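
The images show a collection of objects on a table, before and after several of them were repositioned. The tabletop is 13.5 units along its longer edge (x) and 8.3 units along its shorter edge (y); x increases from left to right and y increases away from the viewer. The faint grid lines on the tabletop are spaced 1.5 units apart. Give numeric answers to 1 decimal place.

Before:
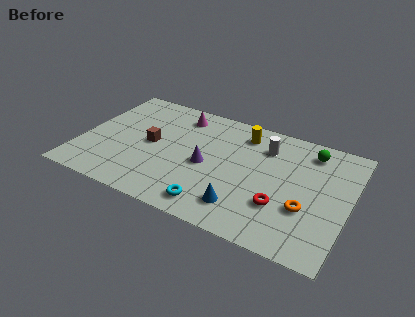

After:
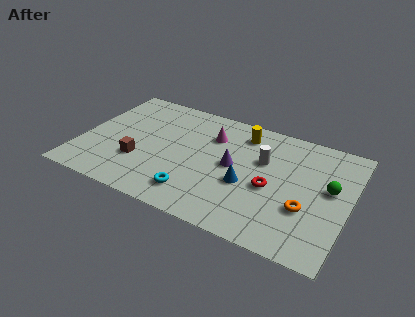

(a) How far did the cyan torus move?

1.1

The cyan torus moved from about (7.1, 1.2) to (6.1, 1.6), a distance of √(1.0² + 0.4²) ≈ 1.1.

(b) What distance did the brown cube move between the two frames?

1.6

From (3.5, 4.2) to (3.1, 2.7), the brown cube covered √(0.4² + 1.5²) ≈ 1.6 units.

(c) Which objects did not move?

the orange torus and the yellow cylinder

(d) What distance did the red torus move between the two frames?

1.2

From (10.3, 2.6) to (9.7, 3.6), the red torus covered √(0.6² + 1.0²) ≈ 1.2 units.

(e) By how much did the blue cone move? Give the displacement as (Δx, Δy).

(0.0, 1.6)

The blue cone started near (8.5, 1.7) and ended near (8.5, 3.3).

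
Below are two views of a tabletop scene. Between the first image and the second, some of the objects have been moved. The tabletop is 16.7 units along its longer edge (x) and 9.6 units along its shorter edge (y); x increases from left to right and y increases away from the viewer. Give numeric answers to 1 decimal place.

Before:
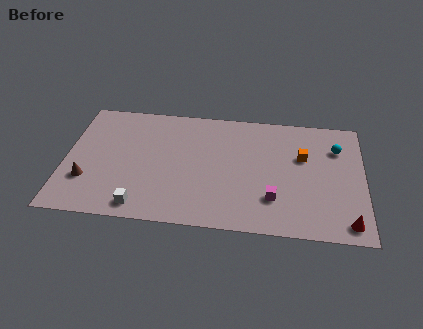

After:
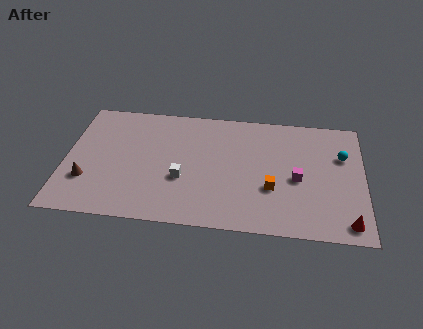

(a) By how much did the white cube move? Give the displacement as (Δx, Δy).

(2.2, 2.4)

The white cube started near (4.4, 1.2) and ended near (6.6, 3.6).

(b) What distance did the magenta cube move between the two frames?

2.1

The magenta cube was near (11.7, 2.6) before and (13.0, 4.3) after, so it travelled √(1.3² + 1.7²) ≈ 2.1 units.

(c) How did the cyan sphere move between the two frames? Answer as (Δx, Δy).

(0.3, -0.6)

The cyan sphere started near (15.2, 7.0) and ended near (15.5, 6.4).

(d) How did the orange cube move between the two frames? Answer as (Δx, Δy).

(-1.7, -2.7)

The orange cube was at about (13.3, 6.1) and moved to about (11.6, 3.4).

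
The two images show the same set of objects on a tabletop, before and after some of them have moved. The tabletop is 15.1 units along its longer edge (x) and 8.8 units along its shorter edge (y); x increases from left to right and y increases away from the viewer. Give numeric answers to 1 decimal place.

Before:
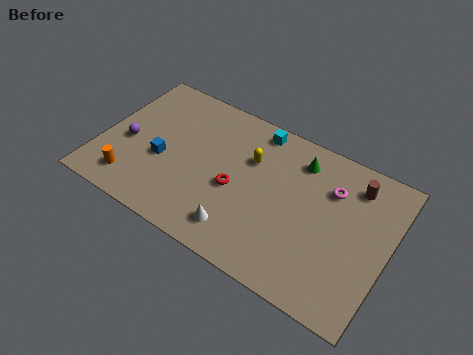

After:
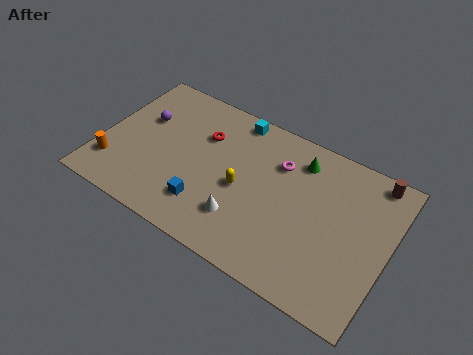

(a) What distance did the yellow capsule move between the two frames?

1.9

The yellow capsule was near (7.7, 5.9) before and (7.5, 4.0) after, so it travelled √(0.2² + 1.9²) ≈ 1.9 units.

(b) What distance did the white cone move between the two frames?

0.7

From (7.8, 1.6) to (7.8, 2.3), the white cone covered √(0.0² + 0.7²) ≈ 0.7 units.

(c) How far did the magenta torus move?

2.8

From (11.9, 6.3) to (9.1, 6.4), the magenta torus covered √(2.8² + 0.1²) ≈ 2.8 units.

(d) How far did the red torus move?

3.1

The red torus moved from about (7.2, 3.8) to (5.1, 6.1), a distance of √(2.1² + 2.3²) ≈ 3.1.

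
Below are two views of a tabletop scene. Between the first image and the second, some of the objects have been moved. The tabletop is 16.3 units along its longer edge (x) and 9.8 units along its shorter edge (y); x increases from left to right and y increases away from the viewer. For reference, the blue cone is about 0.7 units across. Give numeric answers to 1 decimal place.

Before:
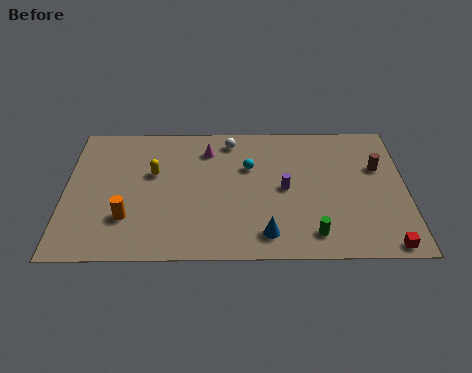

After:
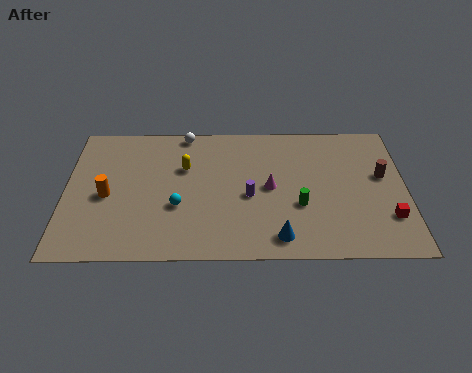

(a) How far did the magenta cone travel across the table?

4.1

The magenta cone moved from about (6.8, 7.7) to (9.8, 4.9), a distance of √(3.0² + 2.8²) ≈ 4.1.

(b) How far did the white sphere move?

2.3

From (7.9, 8.4) to (5.7, 9.0), the white sphere covered √(2.2² + 0.6²) ≈ 2.3 units.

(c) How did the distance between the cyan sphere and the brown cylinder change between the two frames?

+3.8

Before: roughly 6.2 units apart; after: 10.0. That's 3.8 units further apart.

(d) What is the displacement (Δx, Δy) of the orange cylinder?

(-1.0, 1.6)

From the two frames, the orange cylinder sits at roughly (3.0, 2.8) before and (2.0, 4.4) after.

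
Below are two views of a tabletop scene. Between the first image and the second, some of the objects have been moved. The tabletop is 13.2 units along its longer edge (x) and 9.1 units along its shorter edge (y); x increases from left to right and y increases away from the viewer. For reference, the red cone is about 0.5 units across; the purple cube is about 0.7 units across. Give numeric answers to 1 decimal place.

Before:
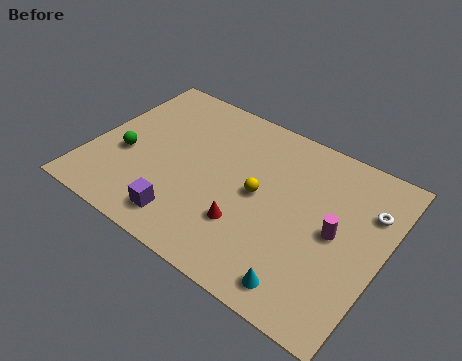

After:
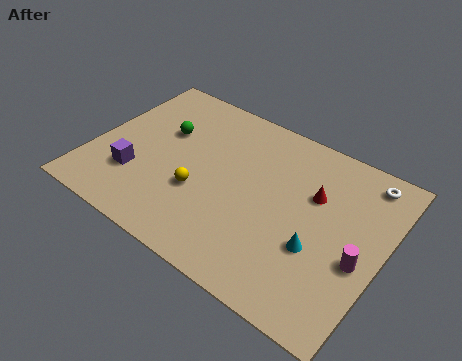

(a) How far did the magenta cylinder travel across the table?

1.4

The magenta cylinder was near (11.1, 4.5) before and (12.3, 3.7) after, so it travelled √(1.2² + 0.8²) ≈ 1.4 units.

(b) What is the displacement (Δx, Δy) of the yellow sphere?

(-2.5, -1.3)

The yellow sphere started near (7.6, 4.6) and ended near (5.1, 3.3).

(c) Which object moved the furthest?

the red cone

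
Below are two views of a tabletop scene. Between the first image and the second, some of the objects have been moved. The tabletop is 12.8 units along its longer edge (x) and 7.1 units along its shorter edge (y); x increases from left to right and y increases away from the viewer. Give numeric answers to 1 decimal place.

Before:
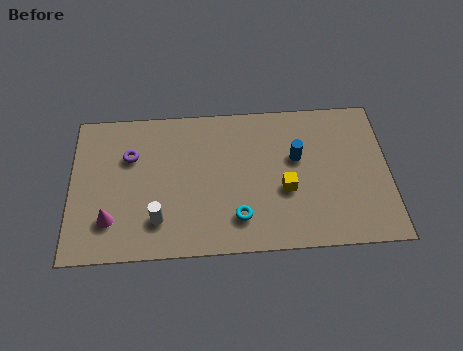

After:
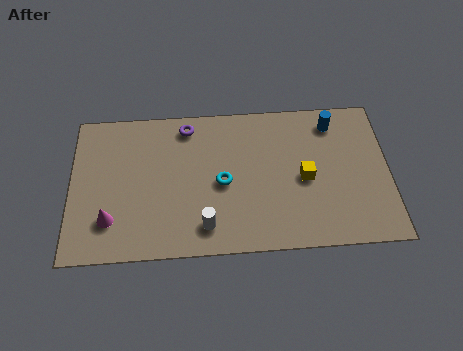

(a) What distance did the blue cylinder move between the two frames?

2.2

The blue cylinder was near (9.1, 4.3) before and (10.6, 5.9) after, so it travelled √(1.5² + 1.6²) ≈ 2.2 units.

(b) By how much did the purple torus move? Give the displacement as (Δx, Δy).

(2.3, 1.3)

The purple torus started near (2.4, 4.8) and ended near (4.7, 6.1).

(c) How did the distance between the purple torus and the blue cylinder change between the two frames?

-0.8

The distance was about 6.7 in the first image and 5.9 in the second, so they moved 0.8 units closer together.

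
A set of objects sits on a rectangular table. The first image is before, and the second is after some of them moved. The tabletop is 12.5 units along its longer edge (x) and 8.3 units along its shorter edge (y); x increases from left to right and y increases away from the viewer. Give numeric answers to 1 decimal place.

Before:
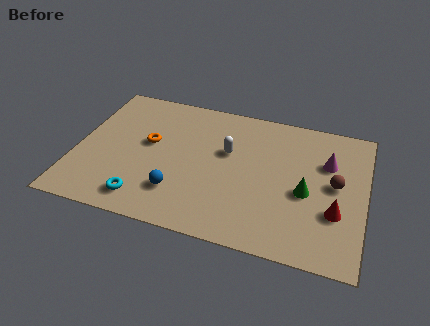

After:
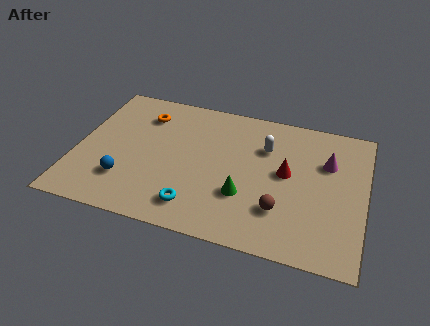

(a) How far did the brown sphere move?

3.0

The brown sphere moved from about (11.2, 4.4) to (9.0, 2.3), a distance of √(2.2² + 2.1²) ≈ 3.0.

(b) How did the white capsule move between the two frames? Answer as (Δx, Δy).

(1.6, 0.7)

The white capsule started near (6.5, 5.1) and ended near (8.1, 5.8).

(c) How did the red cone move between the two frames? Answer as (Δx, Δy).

(-2.2, 1.7)

The red cone was at about (11.3, 2.8) and moved to about (9.1, 4.5).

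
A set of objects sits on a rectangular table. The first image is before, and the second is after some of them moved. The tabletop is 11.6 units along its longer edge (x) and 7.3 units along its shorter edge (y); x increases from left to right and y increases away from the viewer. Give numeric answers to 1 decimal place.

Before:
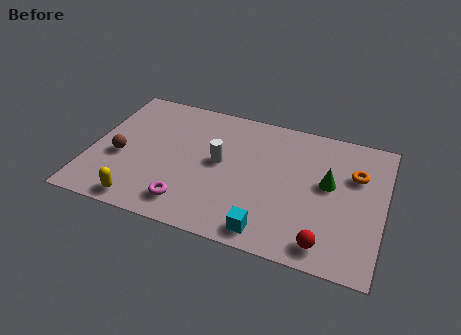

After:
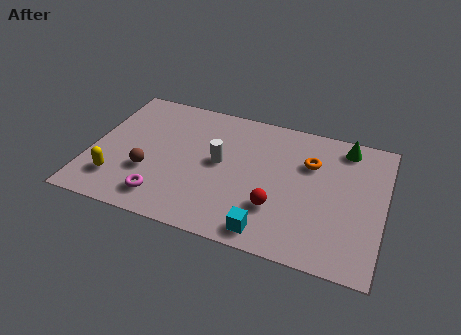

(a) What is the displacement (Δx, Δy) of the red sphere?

(-2.0, 1.2)

From the two frames, the red sphere sits at roughly (9.5, 1.0) before and (7.5, 2.2) after.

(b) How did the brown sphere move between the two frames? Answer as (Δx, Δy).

(1.2, -0.5)

From the two frames, the brown sphere sits at roughly (1.2, 3.0) before and (2.4, 2.5) after.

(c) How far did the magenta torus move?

1.0

The magenta torus moved from about (4.1, 1.3) to (3.1, 1.3), a distance of √(1.0² + 0.0²) ≈ 1.0.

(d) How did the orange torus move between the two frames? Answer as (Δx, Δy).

(-1.8, 0.1)

The orange torus started near (10.4, 4.9) and ended near (8.6, 5.0).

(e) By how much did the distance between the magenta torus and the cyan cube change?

+1.0

The distance was about 3.2 in the first image and 4.2 in the second, so they moved 1.0 units further apart.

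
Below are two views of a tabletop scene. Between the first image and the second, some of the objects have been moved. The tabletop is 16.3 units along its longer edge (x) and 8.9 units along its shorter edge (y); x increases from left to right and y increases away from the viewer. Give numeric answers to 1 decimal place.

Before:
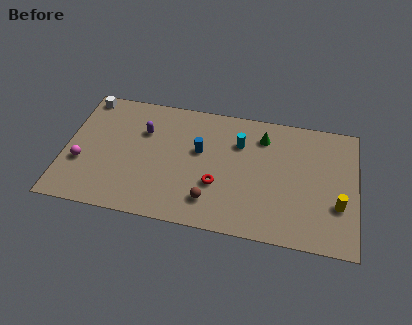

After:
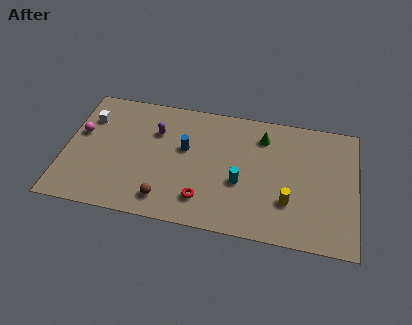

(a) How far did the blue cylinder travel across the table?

0.8

The blue cylinder moved from about (7.5, 5.3) to (6.7, 5.3), a distance of √(0.8² + 0.0²) ≈ 0.8.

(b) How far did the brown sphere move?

2.5

The brown sphere was near (8.3, 1.9) before and (5.8, 1.5) after, so it travelled √(2.5² + 0.4²) ≈ 2.5 units.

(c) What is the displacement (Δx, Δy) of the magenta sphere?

(-0.2, 2.1)

The magenta sphere was at about (1.0, 3.2) and moved to about (0.8, 5.3).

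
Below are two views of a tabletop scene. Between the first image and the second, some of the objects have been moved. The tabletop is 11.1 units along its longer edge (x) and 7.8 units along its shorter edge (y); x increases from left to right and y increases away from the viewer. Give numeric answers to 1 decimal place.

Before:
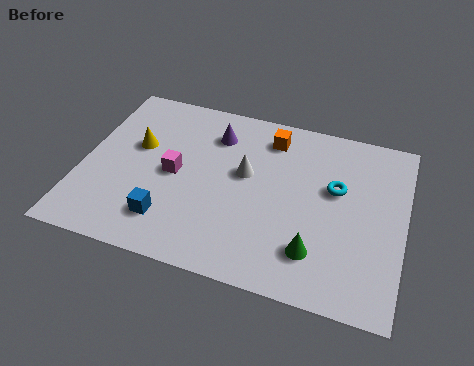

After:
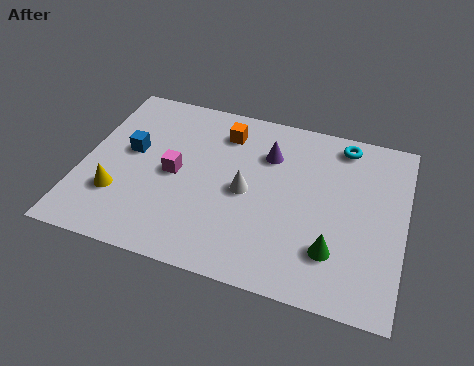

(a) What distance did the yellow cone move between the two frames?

2.4

From (1.8, 4.7) to (1.4, 2.3), the yellow cone covered √(0.4² + 2.4²) ≈ 2.4 units.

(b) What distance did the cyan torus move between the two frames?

2.1

From (8.7, 4.7) to (8.8, 6.8), the cyan torus covered √(0.1² + 2.1²) ≈ 2.1 units.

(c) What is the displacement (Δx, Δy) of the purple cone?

(1.9, -0.4)

The purple cone was at about (4.4, 6.0) and moved to about (6.3, 5.6).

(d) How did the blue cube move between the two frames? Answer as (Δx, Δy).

(-1.6, 2.7)

From the two frames, the blue cube sits at roughly (3.2, 1.7) before and (1.6, 4.4) after.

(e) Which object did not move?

the magenta cube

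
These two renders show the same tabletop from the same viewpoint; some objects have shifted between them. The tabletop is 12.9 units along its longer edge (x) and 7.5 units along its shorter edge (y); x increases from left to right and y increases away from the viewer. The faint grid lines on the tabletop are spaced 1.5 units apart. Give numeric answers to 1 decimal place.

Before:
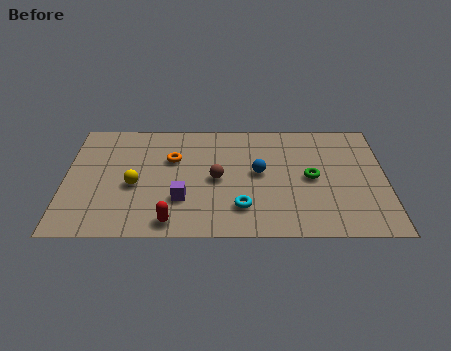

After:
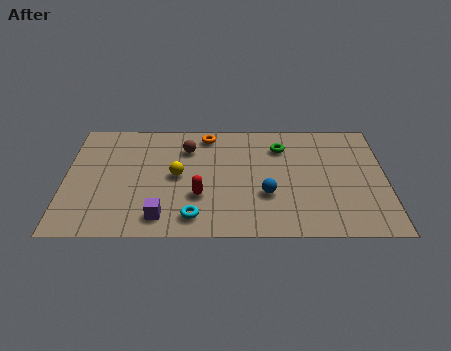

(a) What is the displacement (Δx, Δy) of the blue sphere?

(0.3, -1.4)

The blue sphere started near (7.8, 4.0) and ended near (8.1, 2.6).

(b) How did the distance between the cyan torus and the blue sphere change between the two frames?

+0.9

They were about 2.3 units apart before and 3.2 after — 0.9 units further apart.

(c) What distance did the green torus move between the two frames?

2.3

The green torus moved from about (9.9, 3.7) to (8.7, 5.7), a distance of √(1.2² + 2.0²) ≈ 2.3.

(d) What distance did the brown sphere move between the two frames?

2.3

The brown sphere was near (6.1, 3.6) before and (4.9, 5.6) after, so it travelled √(1.2² + 2.0²) ≈ 2.3 units.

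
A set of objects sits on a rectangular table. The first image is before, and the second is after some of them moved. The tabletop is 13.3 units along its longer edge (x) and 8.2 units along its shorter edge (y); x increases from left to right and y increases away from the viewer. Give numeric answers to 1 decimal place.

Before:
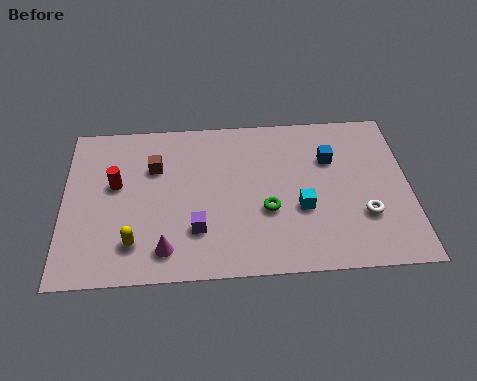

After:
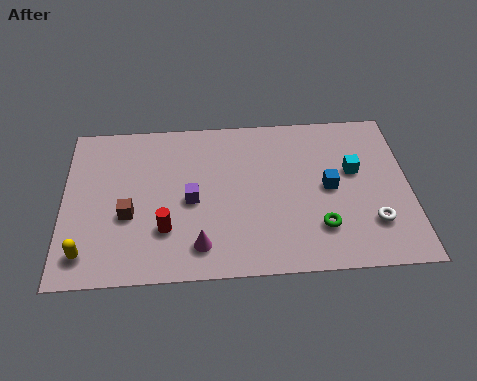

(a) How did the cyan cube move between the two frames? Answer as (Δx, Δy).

(2.1, 1.8)

From the two frames, the cyan cube sits at roughly (9.1, 3.1) before and (11.2, 4.9) after.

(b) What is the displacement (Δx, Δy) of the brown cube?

(-1.0, -2.4)

From the two frames, the brown cube sits at roughly (3.5, 5.6) before and (2.5, 3.2) after.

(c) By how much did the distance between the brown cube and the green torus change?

+2.4

They were about 5.0 units apart before and 7.4 after — 2.4 units further apart.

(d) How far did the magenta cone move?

1.3

From (3.9, 1.4) to (5.2, 1.5), the magenta cone covered √(1.3² + 0.1²) ≈ 1.3 units.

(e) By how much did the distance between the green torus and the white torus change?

-1.7

Before: roughly 3.7 units apart; after: 2.0. That's 1.7 units closer together.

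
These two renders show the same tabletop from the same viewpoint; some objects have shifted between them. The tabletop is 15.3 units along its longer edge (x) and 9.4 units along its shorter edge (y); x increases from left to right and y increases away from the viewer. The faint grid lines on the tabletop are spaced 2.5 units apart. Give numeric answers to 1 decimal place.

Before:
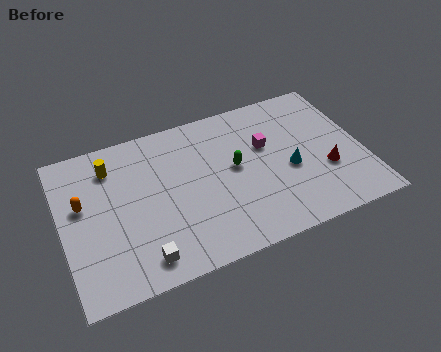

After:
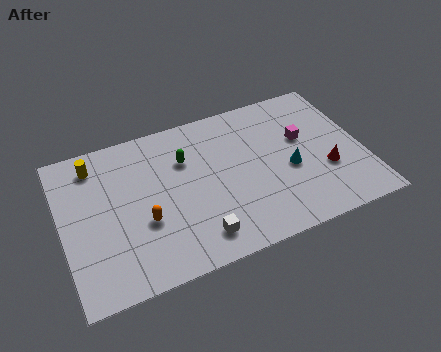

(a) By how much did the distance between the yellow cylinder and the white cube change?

+1.6

The distance was about 6.1 in the first image and 7.7 in the second, so they moved 1.6 units further apart.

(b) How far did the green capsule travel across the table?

2.8

The green capsule moved from about (8.8, 5.1) to (6.4, 6.5), a distance of √(2.4² + 1.4²) ≈ 2.8.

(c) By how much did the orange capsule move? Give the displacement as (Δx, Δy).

(2.9, -2.1)

From the two frames, the orange capsule sits at roughly (1.1, 5.6) before and (4.0, 3.5) after.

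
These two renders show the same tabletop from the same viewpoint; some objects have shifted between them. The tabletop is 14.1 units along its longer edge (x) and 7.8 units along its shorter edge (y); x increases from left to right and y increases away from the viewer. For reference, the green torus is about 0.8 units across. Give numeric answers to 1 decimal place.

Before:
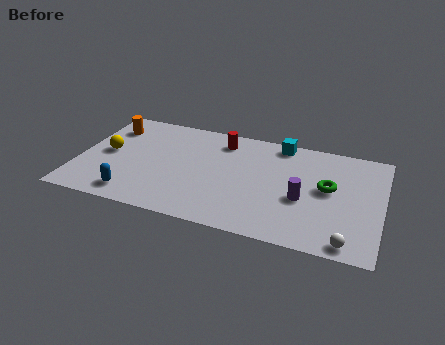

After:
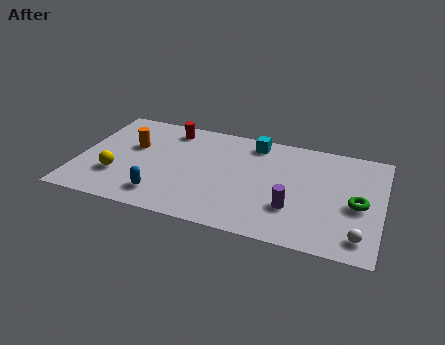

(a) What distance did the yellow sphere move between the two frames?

1.7

From (1.3, 4.0) to (1.9, 2.4), the yellow sphere covered √(0.6² + 1.6²) ≈ 1.7 units.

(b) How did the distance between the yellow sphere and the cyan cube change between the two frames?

-1.0

Before: roughly 8.5 units apart; after: 7.5. That's 1.0 units closer together.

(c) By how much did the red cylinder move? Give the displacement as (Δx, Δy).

(-2.5, 0.2)

The red cylinder was at about (6.5, 6.4) and moved to about (4.0, 6.6).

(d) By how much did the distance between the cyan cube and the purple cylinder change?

+0.8

The distance was about 4.0 in the first image and 4.8 in the second, so they moved 0.8 units further apart.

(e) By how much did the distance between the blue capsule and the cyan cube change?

-2.1

The distance was about 8.6 in the first image and 6.5 in the second, so they moved 2.1 units closer together.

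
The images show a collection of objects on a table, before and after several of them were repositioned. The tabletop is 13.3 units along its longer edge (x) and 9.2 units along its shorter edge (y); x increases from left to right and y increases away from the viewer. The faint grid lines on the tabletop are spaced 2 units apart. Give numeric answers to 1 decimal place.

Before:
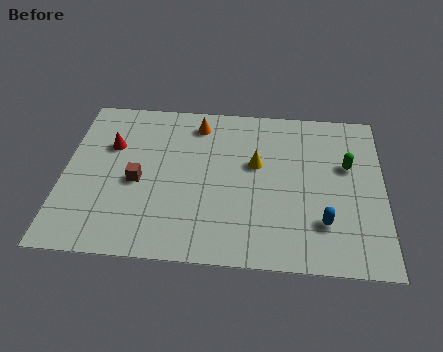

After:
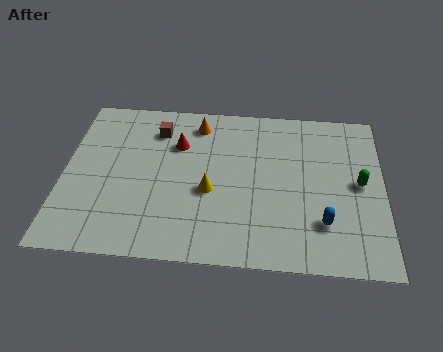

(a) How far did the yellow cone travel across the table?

2.5

The yellow cone was near (8.0, 5.5) before and (6.1, 3.8) after, so it travelled √(1.9² + 1.7²) ≈ 2.5 units.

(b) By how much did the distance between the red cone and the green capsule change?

-2.1

They were about 9.9 units apart before and 7.8 after — 2.1 units closer together.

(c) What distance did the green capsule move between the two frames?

1.1

The green capsule moved from about (11.8, 5.7) to (12.3, 4.7), a distance of √(0.5² + 1.0²) ≈ 1.1.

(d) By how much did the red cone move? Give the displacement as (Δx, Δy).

(2.8, 0.3)

The red cone was at about (1.9, 6.1) and moved to about (4.7, 6.4).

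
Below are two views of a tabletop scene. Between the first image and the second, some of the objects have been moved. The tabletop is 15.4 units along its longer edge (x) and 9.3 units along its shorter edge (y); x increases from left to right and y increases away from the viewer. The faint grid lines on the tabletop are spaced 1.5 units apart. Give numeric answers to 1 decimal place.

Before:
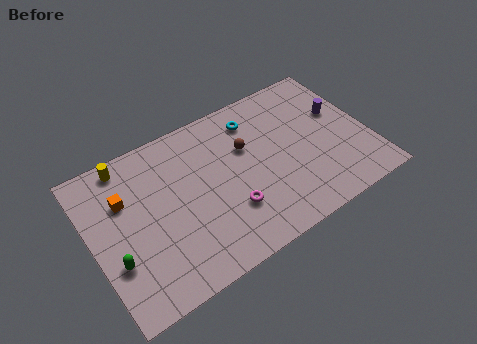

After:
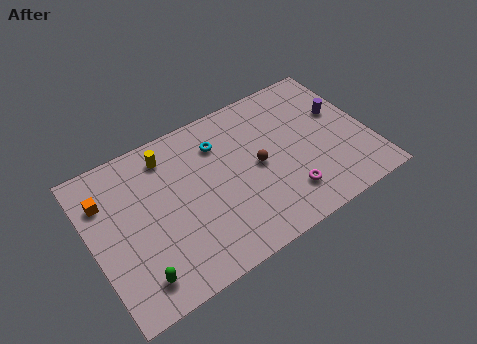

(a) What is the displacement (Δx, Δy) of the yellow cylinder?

(2.2, -0.6)

The yellow cylinder started near (2.4, 8.3) and ended near (4.6, 7.7).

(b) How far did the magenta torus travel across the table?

3.2

From (7.3, 2.8) to (10.4, 2.1), the magenta torus covered √(3.1² + 0.7²) ≈ 3.2 units.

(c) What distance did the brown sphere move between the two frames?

1.5

From (8.8, 6.0) to (9.2, 4.6), the brown sphere covered √(0.4² + 1.4²) ≈ 1.5 units.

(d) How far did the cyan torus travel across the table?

2.2

The cyan torus was near (9.5, 7.5) before and (7.4, 7.0) after, so it travelled √(2.1² + 0.5²) ≈ 2.2 units.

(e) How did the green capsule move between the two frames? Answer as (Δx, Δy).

(1.0, -1.5)

The green capsule was at about (1.0, 3.1) and moved to about (2.0, 1.6).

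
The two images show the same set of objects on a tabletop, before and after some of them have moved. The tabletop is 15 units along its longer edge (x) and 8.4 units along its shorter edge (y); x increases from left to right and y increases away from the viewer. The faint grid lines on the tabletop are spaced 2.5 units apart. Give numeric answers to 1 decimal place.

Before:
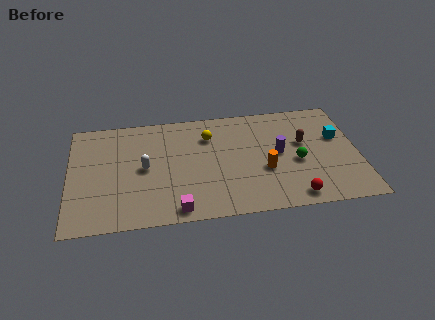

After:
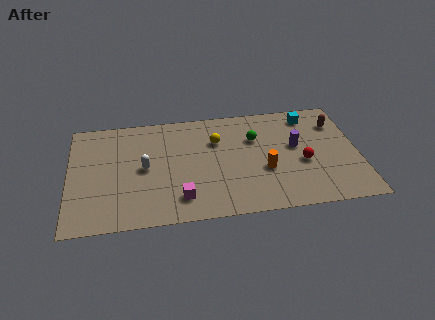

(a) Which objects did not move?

the orange cylinder and the white capsule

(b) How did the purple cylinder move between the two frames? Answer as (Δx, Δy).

(0.9, 0.4)

The purple cylinder started near (10.9, 4.4) and ended near (11.8, 4.8).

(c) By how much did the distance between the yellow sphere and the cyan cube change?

-1.7

Before: roughly 6.8 units apart; after: 5.1. That's 1.7 units closer together.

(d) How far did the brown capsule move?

2.2

The brown capsule moved from about (12.2, 5.0) to (14.0, 6.3), a distance of √(1.8² + 1.3²) ≈ 2.2.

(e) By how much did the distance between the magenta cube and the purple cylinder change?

+0.4

The distance was about 6.4 in the first image and 6.8 in the second, so they moved 0.4 units further apart.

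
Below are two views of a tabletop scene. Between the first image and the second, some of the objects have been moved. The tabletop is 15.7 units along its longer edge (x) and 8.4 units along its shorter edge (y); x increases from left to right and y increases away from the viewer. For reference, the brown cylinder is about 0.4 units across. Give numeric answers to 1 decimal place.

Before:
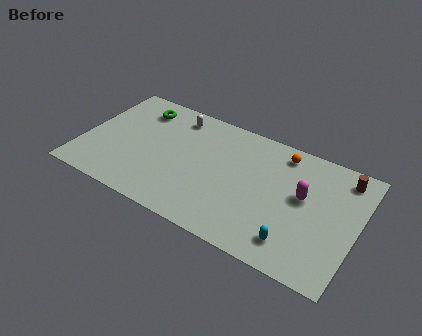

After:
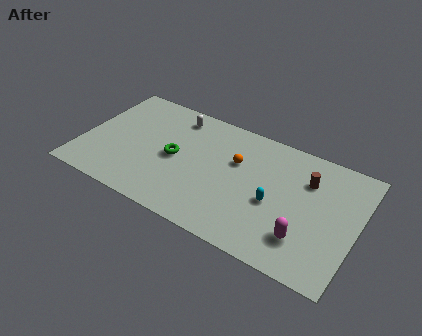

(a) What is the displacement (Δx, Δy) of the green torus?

(2.5, -2.7)

The green torus started near (2.8, 6.8) and ended near (5.3, 4.1).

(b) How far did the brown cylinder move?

2.2

The brown cylinder moved from about (14.6, 7.1) to (12.7, 6.0), a distance of √(1.9² + 1.1²) ≈ 2.2.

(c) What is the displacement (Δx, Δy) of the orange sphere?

(-2.4, -1.8)

The orange sphere started near (11.1, 7.2) and ended near (8.7, 5.4).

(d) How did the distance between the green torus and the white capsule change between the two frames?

+0.9

They were about 2.1 units apart before and 3.0 after — 0.9 units further apart.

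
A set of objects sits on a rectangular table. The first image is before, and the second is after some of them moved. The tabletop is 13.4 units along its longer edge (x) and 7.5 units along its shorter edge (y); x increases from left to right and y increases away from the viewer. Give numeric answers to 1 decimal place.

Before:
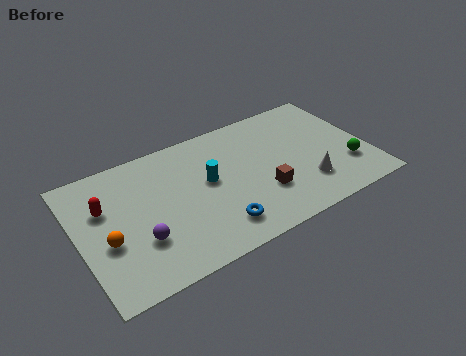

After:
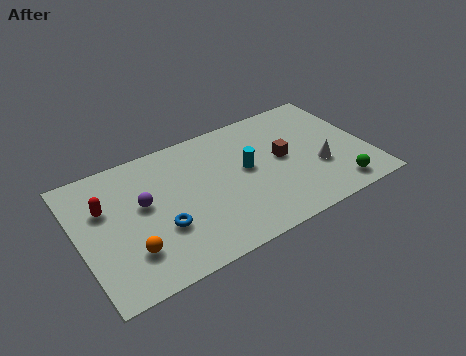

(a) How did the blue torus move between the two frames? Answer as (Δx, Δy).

(-2.4, 1.1)

The blue torus started near (6.0, 1.5) and ended near (3.6, 2.6).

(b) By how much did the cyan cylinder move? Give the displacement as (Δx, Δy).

(1.8, -0.1)

The cyan cylinder was at about (6.0, 4.2) and moved to about (7.8, 4.1).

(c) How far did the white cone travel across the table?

1.0

The white cone was near (10.3, 2.0) before and (11.0, 2.7) after, so it travelled √(0.7² + 0.7²) ≈ 1.0 units.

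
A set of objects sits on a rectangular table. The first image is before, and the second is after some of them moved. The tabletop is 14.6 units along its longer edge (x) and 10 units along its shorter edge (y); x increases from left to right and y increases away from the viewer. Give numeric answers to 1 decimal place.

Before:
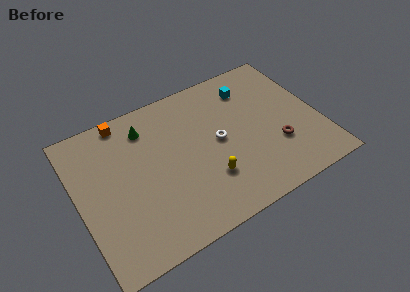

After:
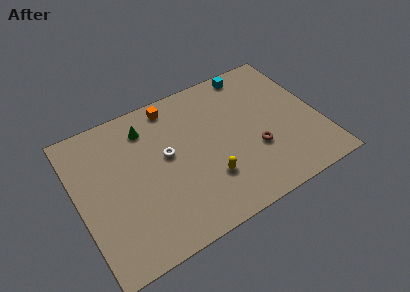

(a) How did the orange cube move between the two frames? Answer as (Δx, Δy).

(2.9, -0.3)

From the two frames, the orange cube sits at roughly (3.3, 9.1) before and (6.2, 8.8) after.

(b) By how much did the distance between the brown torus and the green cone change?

-1.2

The distance was about 8.7 in the first image and 7.5 in the second, so they moved 1.2 units closer together.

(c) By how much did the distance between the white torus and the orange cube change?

-3.3

The distance was about 6.6 in the first image and 3.3 in the second, so they moved 3.3 units closer together.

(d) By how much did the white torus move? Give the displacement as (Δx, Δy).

(-3.1, 0.5)

From the two frames, the white torus sits at roughly (8.5, 5.1) before and (5.4, 5.6) after.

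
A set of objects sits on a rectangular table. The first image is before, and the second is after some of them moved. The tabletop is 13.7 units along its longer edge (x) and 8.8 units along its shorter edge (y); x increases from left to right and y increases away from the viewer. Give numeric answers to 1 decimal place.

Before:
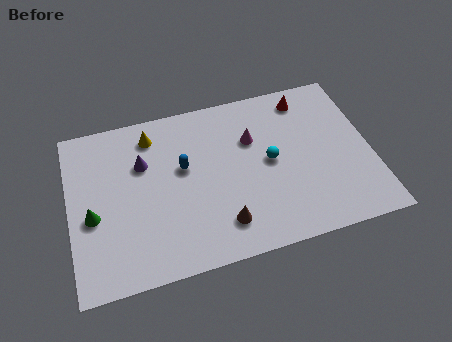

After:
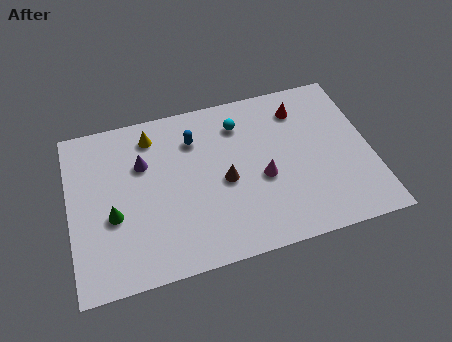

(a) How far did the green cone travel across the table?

0.9

From (1.0, 3.7) to (1.9, 3.5), the green cone covered √(0.9² + 0.2²) ≈ 0.9 units.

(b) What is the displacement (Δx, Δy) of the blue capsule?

(0.6, 1.4)

The blue capsule was at about (5.2, 5.2) and moved to about (5.8, 6.6).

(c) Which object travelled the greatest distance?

the cyan sphere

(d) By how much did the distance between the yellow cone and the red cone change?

-0.3

Before: roughly 7.1 units apart; after: 6.8. That's 0.3 units closer together.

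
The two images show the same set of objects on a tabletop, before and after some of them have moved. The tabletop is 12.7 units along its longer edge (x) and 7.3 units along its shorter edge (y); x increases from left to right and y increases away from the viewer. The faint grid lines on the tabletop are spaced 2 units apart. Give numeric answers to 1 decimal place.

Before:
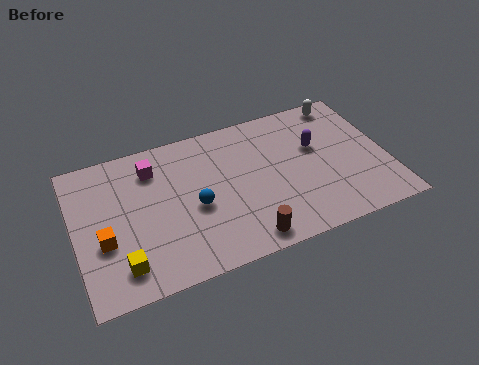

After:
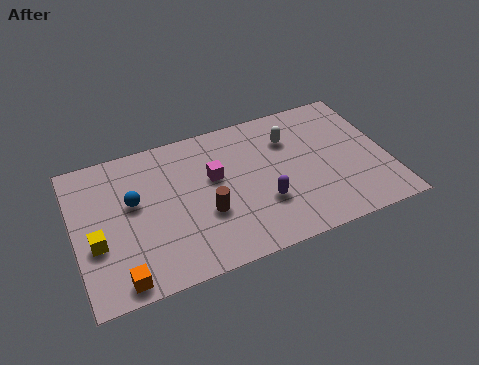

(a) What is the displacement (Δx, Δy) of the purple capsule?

(-2.4, -2.1)

The purple capsule was at about (9.9, 4.5) and moved to about (7.5, 2.4).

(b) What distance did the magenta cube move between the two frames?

2.7

The magenta cube moved from about (3.3, 5.7) to (5.7, 4.4), a distance of √(2.4² + 1.3²) ≈ 2.7.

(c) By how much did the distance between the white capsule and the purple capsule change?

+0.8

They were about 2.4 units apart before and 3.2 after — 0.8 units further apart.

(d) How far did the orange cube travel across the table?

2.1

The orange cube moved from about (1.1, 2.8) to (1.6, 0.8), a distance of √(0.5² + 2.0²) ≈ 2.1.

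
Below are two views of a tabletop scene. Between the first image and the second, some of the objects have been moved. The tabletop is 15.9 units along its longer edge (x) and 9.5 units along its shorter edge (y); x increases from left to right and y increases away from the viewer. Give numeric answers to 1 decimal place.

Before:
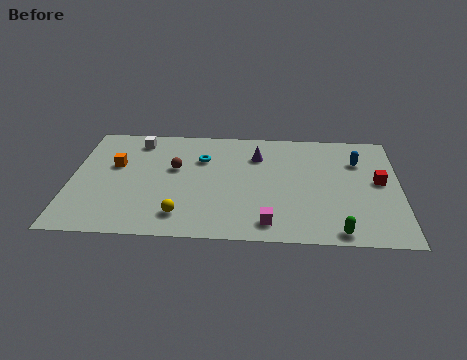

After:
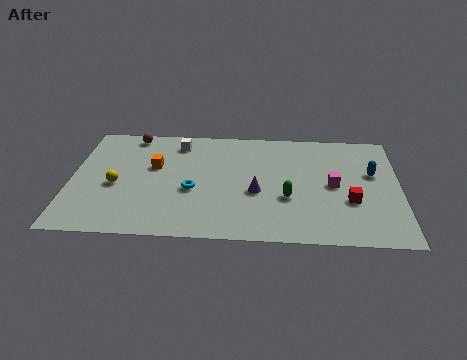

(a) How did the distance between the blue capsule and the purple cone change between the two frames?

+1.0

Before: roughly 4.9 units apart; after: 5.9. That's 1.0 units further apart.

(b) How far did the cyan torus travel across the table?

2.7

The cyan torus was near (6.3, 6.6) before and (5.9, 3.9) after, so it travelled √(0.4² + 2.7²) ≈ 2.7 units.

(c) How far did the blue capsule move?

1.2

The blue capsule moved from about (13.9, 6.8) to (14.6, 5.8), a distance of √(0.7² + 1.0²) ≈ 1.2.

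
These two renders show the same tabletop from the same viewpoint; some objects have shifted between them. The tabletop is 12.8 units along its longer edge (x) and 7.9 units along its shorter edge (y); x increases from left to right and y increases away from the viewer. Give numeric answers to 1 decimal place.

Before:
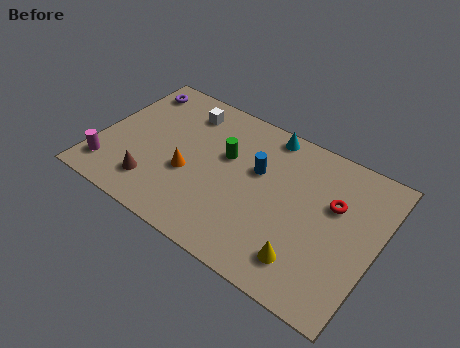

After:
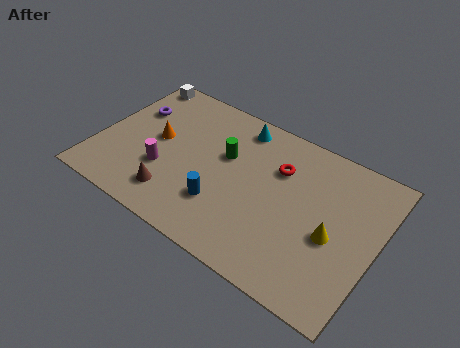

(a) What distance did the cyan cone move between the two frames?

1.3

The cyan cone moved from about (7.3, 7.1) to (6.0, 6.8), a distance of √(1.3² + 0.3²) ≈ 1.3.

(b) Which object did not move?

the green cylinder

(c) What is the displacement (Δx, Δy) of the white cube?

(-2.6, 0.7)

The white cube was at about (3.5, 6.4) and moved to about (0.9, 7.1).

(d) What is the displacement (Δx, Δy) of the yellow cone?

(0.9, 1.8)

From the two frames, the yellow cone sits at roughly (10.0, 1.6) before and (10.9, 3.4) after.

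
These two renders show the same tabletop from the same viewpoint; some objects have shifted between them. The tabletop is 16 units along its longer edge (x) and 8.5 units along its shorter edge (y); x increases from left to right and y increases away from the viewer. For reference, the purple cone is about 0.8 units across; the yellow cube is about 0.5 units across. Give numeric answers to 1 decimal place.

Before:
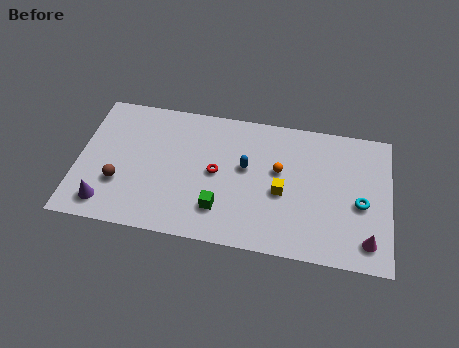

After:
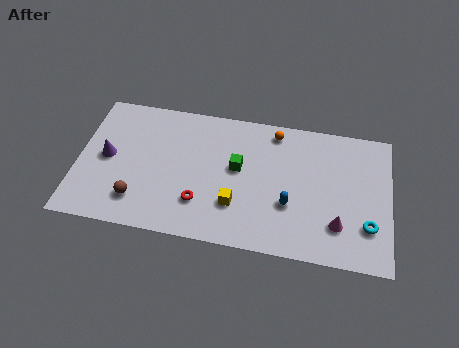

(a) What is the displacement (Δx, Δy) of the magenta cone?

(-1.5, 0.7)

The magenta cone was at about (14.9, 1.5) and moved to about (13.4, 2.2).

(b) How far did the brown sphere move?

1.3

From (2.2, 2.8) to (3.2, 1.9), the brown sphere covered √(1.0² + 0.9²) ≈ 1.3 units.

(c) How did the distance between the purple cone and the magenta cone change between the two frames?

-1.2

The distance was about 13.3 in the first image and 12.1 in the second, so they moved 1.2 units closer together.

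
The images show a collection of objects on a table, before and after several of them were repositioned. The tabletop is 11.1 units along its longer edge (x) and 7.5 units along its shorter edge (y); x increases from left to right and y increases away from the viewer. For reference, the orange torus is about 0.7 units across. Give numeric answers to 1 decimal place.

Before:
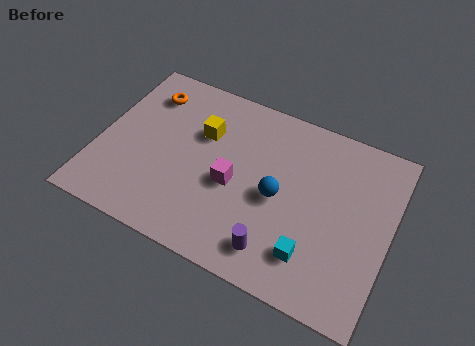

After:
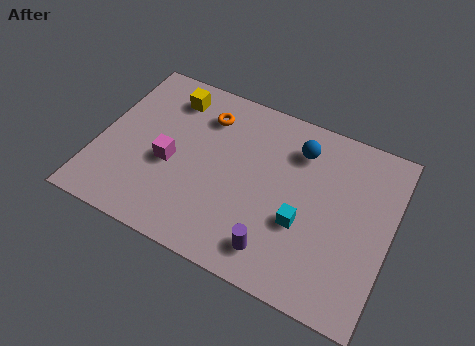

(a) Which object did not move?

the purple cylinder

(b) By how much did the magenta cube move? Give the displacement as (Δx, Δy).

(-2.4, -0.1)

The magenta cube started near (5.2, 3.3) and ended near (2.8, 3.2).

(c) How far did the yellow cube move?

1.8

The yellow cube moved from about (3.8, 5.0) to (2.4, 6.1), a distance of √(1.4² + 1.1²) ≈ 1.8.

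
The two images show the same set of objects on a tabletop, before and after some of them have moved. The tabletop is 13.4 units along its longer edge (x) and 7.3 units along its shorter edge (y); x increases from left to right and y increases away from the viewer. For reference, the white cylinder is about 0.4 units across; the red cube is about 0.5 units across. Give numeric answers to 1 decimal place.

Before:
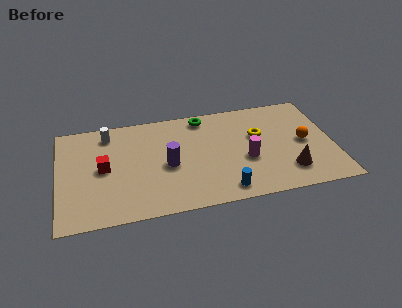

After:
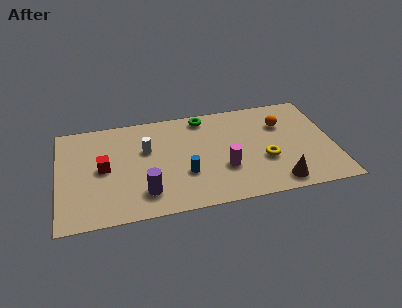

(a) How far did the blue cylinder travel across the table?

2.3

The blue cylinder was near (7.9, 1.0) before and (6.1, 2.5) after, so it travelled √(1.8² + 1.5²) ≈ 2.3 units.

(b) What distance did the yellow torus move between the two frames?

1.8

The yellow torus moved from about (9.8, 4.5) to (10.0, 2.7), a distance of √(0.2² + 1.8²) ≈ 1.8.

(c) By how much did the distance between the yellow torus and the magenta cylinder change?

+0.3

Before: roughly 1.7 units apart; after: 2.0. That's 0.3 units further apart.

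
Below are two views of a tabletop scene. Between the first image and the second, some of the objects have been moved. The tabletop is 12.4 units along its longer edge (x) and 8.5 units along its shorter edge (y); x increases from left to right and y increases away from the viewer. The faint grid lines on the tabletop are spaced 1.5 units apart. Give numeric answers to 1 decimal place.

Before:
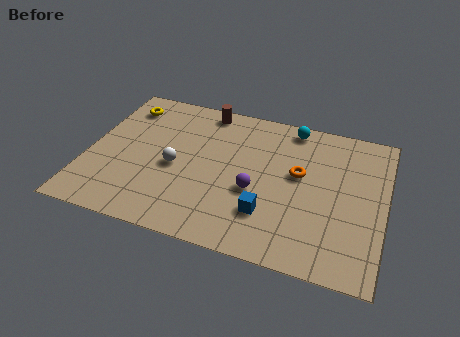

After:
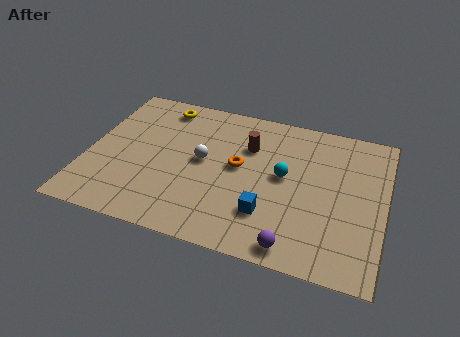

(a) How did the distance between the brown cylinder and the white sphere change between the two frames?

-1.6

The distance was about 3.9 in the first image and 2.3 in the second, so they moved 1.6 units closer together.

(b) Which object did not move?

the blue cube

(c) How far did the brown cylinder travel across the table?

2.6

The brown cylinder moved from about (4.6, 7.6) to (6.6, 5.9), a distance of √(2.0² + 1.7²) ≈ 2.6.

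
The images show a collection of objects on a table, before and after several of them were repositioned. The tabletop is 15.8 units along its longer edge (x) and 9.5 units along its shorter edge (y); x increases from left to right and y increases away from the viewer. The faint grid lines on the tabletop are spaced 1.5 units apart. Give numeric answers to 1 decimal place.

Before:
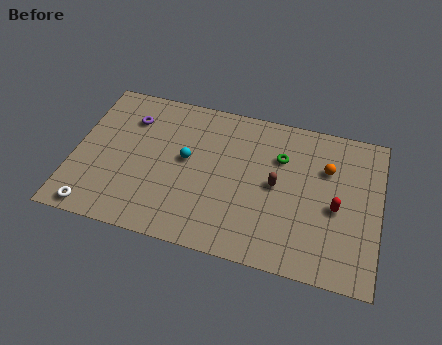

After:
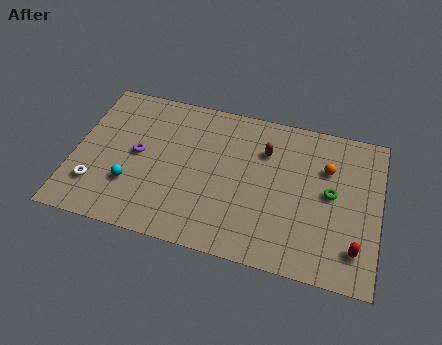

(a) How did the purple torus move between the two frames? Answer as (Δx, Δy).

(0.6, -2.2)

The purple torus was at about (2.7, 7.1) and moved to about (3.3, 4.9).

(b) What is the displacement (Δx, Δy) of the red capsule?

(1.1, -2.2)

The red capsule started near (13.6, 4.2) and ended near (14.7, 2.0).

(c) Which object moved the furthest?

the cyan sphere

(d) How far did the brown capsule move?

2.1

The brown capsule was near (10.5, 4.8) before and (9.8, 6.8) after, so it travelled √(0.7² + 2.0²) ≈ 2.1 units.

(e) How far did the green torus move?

3.1

From (10.6, 6.6) to (13.3, 5.0), the green torus covered √(2.7² + 1.6²) ≈ 3.1 units.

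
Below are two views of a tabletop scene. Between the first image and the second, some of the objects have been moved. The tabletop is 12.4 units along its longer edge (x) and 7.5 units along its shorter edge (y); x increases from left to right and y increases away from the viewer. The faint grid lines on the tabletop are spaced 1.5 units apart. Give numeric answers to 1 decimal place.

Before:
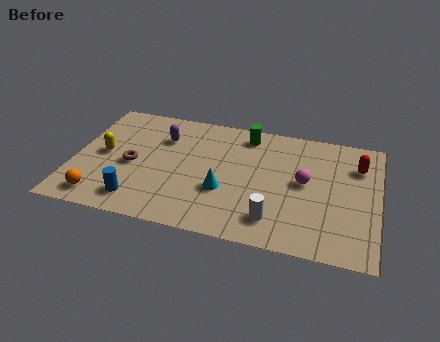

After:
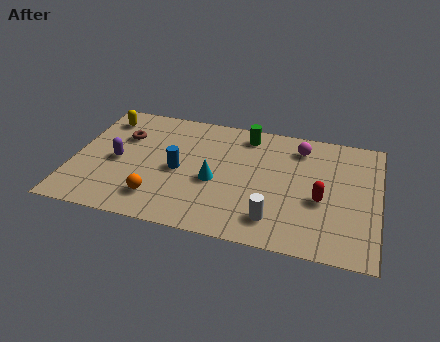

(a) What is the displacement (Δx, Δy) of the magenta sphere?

(-0.3, 2.1)

From the two frames, the magenta sphere sits at roughly (9.4, 4.0) before and (9.1, 6.1) after.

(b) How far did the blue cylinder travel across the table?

2.7

The blue cylinder was near (2.8, 1.3) before and (4.3, 3.5) after, so it travelled √(1.5² + 2.2²) ≈ 2.7 units.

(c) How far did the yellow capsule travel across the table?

2.3

From (1.2, 3.8) to (1.0, 6.1), the yellow capsule covered √(0.2² + 2.3²) ≈ 2.3 units.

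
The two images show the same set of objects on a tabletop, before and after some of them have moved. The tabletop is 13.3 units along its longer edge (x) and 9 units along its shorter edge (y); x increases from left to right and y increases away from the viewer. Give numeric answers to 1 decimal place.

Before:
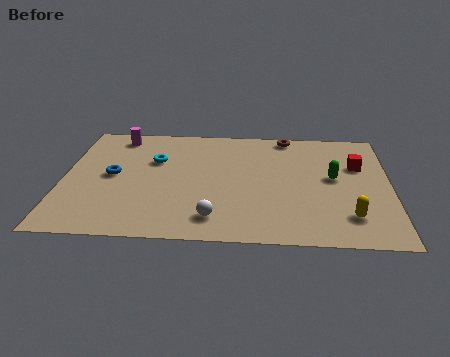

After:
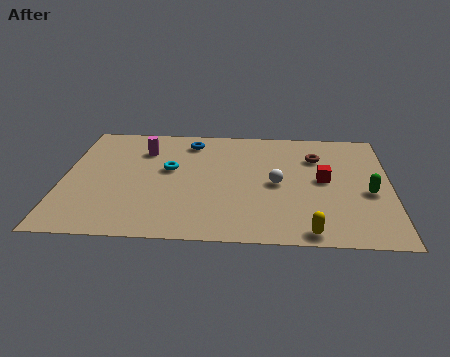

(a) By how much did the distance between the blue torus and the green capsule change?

-0.8

Before: roughly 9.0 units apart; after: 8.2. That's 0.8 units closer together.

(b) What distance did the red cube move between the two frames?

1.8

The red cube was near (12.0, 5.9) before and (10.6, 4.7) after, so it travelled √(1.4² + 1.2²) ≈ 1.8 units.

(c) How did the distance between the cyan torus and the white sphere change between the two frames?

-0.5

The distance was about 5.0 in the first image and 4.5 in the second, so they moved 0.5 units closer together.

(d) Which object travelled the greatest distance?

the blue torus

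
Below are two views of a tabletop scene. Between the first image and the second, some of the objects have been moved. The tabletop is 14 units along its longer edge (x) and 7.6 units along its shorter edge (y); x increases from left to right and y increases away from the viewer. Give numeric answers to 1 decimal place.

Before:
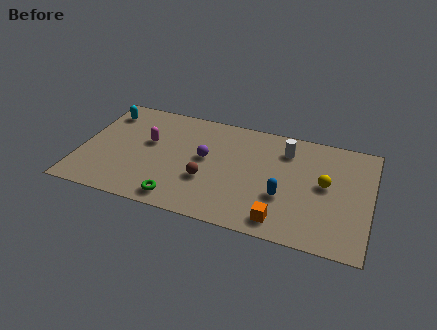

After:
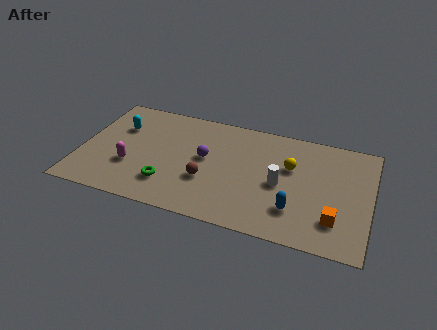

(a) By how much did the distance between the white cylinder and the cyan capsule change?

-0.7

They were about 8.9 units apart before and 8.2 after — 0.7 units closer together.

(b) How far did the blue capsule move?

0.9

The blue capsule moved from about (9.9, 2.7) to (10.5, 2.0), a distance of √(0.6² + 0.7²) ≈ 0.9.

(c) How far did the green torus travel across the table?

1.1

The green torus was near (5.0, 1.0) before and (4.4, 1.9) after, so it travelled √(0.6² + 0.9²) ≈ 1.1 units.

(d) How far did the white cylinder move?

2.4

The white cylinder was near (9.8, 5.9) before and (9.7, 3.5) after, so it travelled √(0.1² + 2.4²) ≈ 2.4 units.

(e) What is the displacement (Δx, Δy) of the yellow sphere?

(-1.7, 0.7)

From the two frames, the yellow sphere sits at roughly (11.8, 4.1) before and (10.1, 4.8) after.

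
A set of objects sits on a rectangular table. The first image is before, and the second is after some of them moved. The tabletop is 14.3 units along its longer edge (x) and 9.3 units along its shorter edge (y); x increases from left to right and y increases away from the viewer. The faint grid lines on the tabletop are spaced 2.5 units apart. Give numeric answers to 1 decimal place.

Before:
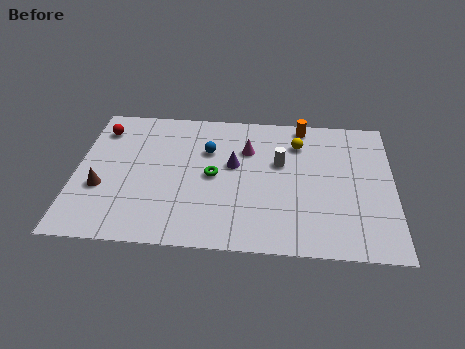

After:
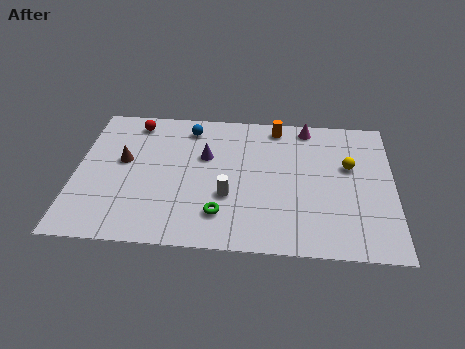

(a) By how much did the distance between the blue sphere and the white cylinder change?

+1.5

The distance was about 3.4 in the first image and 4.9 in the second, so they moved 1.5 units further apart.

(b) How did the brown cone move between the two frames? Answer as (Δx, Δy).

(0.9, 1.9)

From the two frames, the brown cone sits at roughly (1.2, 3.4) before and (2.1, 5.3) after.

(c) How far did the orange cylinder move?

1.2

The orange cylinder moved from about (10.2, 8.4) to (9.0, 8.2), a distance of √(1.2² + 0.2²) ≈ 1.2.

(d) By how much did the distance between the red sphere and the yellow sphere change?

+1.1

The distance was about 9.0 in the first image and 10.1 in the second, so they moved 1.1 units further apart.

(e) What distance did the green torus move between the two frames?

2.5

From (6.2, 4.6) to (6.6, 2.1), the green torus covered √(0.4² + 2.5²) ≈ 2.5 units.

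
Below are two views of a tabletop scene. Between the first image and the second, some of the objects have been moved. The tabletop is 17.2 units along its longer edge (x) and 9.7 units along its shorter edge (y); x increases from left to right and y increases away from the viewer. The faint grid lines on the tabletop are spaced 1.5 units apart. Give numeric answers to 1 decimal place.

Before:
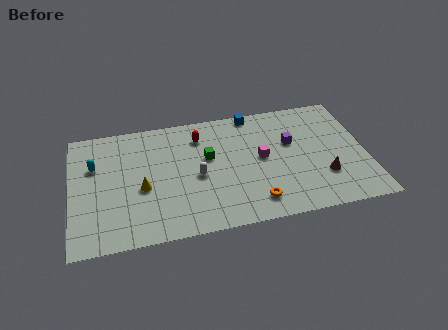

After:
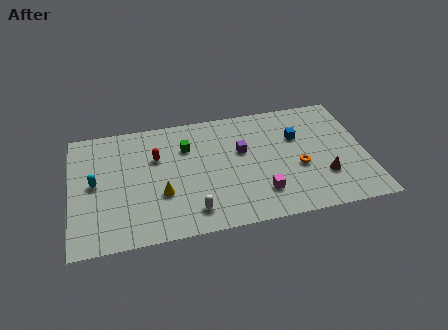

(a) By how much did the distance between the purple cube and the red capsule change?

-0.5

The distance was about 5.5 in the first image and 5.0 in the second, so they moved 0.5 units closer together.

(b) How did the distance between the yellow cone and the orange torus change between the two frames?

+1.2

They were about 6.8 units apart before and 8.0 after — 1.2 units further apart.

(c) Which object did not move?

the brown cone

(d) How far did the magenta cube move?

2.8

From (11.1, 5.1) to (10.9, 2.3), the magenta cube covered √(0.2² + 2.8²) ≈ 2.8 units.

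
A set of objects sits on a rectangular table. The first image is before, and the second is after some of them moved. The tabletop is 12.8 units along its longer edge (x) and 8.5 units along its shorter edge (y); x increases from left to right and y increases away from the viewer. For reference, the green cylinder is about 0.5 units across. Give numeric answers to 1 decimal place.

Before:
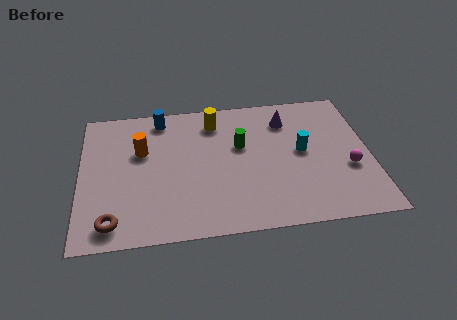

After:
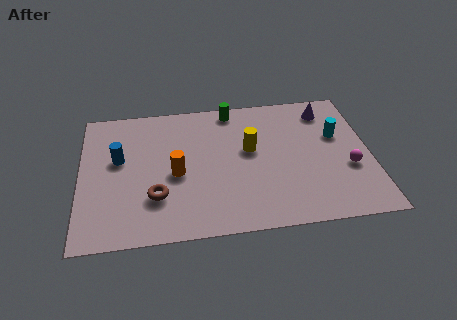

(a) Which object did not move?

the magenta sphere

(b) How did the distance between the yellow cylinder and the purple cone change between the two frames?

+0.9

The distance was about 3.2 in the first image and 4.1 in the second, so they moved 0.9 units further apart.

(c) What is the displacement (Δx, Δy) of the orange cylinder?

(1.5, -1.6)

The orange cylinder was at about (2.7, 5.4) and moved to about (4.2, 3.8).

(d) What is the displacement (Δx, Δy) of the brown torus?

(1.9, 1.3)

The brown torus started near (1.4, 1.2) and ended near (3.3, 2.5).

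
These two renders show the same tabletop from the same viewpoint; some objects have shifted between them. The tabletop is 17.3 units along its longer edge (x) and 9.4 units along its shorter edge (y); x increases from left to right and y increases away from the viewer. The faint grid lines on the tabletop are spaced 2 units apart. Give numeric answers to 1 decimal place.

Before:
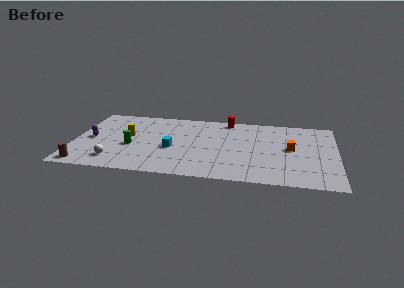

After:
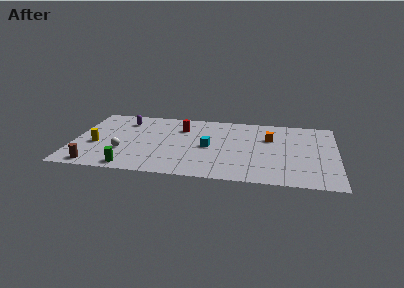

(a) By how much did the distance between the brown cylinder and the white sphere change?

+0.6

Before: roughly 2.1 units apart; after: 2.7. That's 0.6 units further apart.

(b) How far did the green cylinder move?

2.9

The green cylinder was near (3.8, 3.9) before and (3.9, 1.0) after, so it travelled √(0.1² + 2.9²) ≈ 2.9 units.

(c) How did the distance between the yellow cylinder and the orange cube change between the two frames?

+0.9

They were about 10.8 units apart before and 11.7 after — 0.9 units further apart.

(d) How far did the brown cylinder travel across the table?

0.7

The brown cylinder was near (0.9, 1.0) before and (1.6, 1.0) after, so it travelled √(0.7² + 0.0²) ≈ 0.7 units.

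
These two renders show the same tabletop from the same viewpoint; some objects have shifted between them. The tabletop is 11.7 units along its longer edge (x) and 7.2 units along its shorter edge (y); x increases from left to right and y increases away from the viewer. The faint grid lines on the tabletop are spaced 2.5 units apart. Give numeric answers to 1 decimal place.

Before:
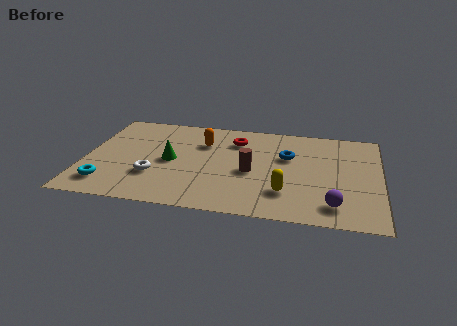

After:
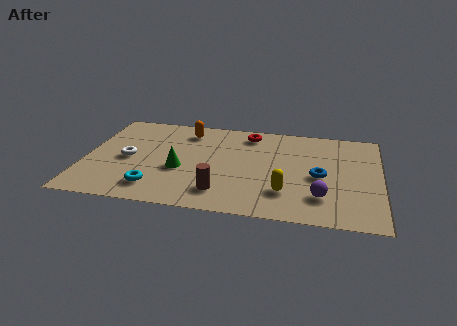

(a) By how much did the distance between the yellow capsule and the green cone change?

-0.6

Before: roughly 4.9 units apart; after: 4.3. That's 0.6 units closer together.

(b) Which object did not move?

the yellow capsule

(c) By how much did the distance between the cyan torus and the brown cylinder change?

-3.3

Before: roughly 5.9 units apart; after: 2.6. That's 3.3 units closer together.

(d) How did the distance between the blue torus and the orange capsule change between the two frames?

+2.6

The distance was about 3.4 in the first image and 6.0 in the second, so they moved 2.6 units further apart.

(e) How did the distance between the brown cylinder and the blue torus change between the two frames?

+2.2

Before: roughly 2.0 units apart; after: 4.2. That's 2.2 units further apart.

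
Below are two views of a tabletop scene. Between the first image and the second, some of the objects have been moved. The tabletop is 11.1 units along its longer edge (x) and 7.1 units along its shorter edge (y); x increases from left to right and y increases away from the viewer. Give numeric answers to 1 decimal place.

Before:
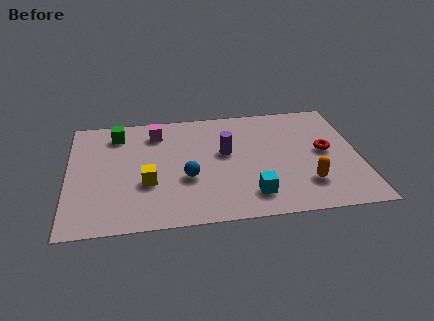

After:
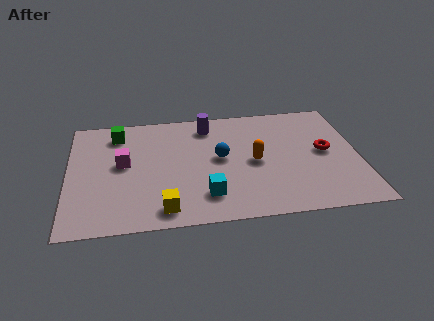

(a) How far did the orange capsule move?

2.5

The orange capsule was near (9.0, 1.8) before and (7.1, 3.4) after, so it travelled √(1.9² + 1.6²) ≈ 2.5 units.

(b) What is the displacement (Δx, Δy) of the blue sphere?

(1.3, 1.1)

The blue sphere started near (4.5, 2.7) and ended near (5.8, 3.8).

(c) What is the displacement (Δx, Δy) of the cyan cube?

(-1.7, 0.2)

The cyan cube was at about (6.9, 1.4) and moved to about (5.2, 1.6).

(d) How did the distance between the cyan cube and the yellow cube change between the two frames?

-2.4

The distance was about 4.1 in the first image and 1.7 in the second, so they moved 2.4 units closer together.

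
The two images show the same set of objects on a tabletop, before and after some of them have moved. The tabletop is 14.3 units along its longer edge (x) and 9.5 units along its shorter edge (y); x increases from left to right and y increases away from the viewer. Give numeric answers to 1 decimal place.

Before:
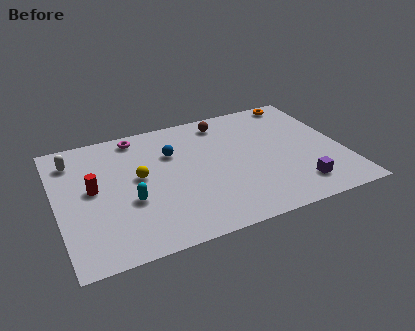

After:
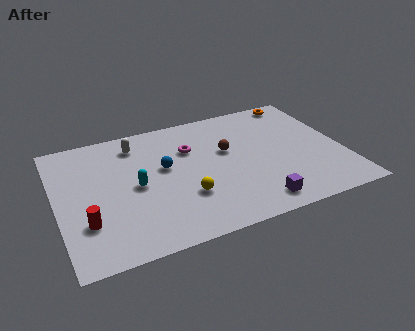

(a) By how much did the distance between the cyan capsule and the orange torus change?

-0.8

Before: roughly 10.5 units apart; after: 9.7. That's 0.8 units closer together.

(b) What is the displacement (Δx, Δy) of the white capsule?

(3.2, 0.2)

From the two frames, the white capsule sits at roughly (1.0, 7.6) before and (4.2, 7.8) after.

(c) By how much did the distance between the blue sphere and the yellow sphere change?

+0.4

Before: roughly 2.2 units apart; after: 2.6. That's 0.4 units further apart.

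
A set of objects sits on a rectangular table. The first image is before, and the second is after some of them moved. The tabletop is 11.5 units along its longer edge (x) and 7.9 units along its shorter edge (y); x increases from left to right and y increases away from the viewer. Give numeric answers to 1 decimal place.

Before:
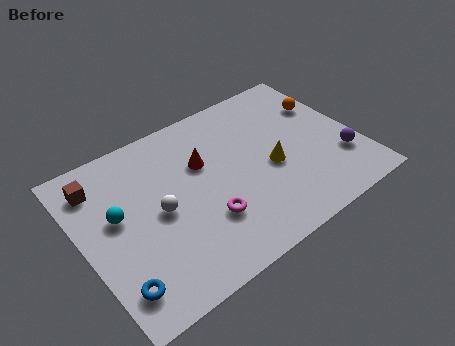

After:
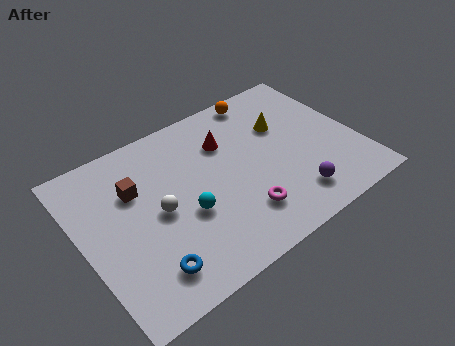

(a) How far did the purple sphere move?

2.4

From (10.6, 2.3) to (8.3, 1.5), the purple sphere covered √(2.3² + 0.8²) ≈ 2.4 units.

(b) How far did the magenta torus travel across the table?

1.5

From (4.8, 2.4) to (6.2, 1.9), the magenta torus covered √(1.4² + 0.5²) ≈ 1.5 units.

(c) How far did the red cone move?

1.2

From (5.2, 5.1) to (6.3, 5.6), the red cone covered √(1.1² + 0.5²) ≈ 1.2 units.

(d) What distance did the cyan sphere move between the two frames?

3.0

The cyan sphere moved from about (1.5, 4.5) to (4.1, 3.1), a distance of √(2.6² + 1.4²) ≈ 3.0.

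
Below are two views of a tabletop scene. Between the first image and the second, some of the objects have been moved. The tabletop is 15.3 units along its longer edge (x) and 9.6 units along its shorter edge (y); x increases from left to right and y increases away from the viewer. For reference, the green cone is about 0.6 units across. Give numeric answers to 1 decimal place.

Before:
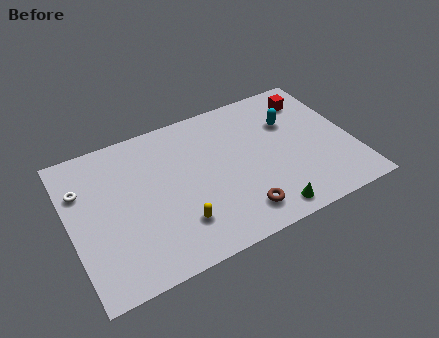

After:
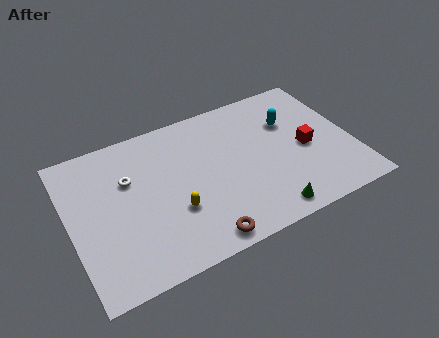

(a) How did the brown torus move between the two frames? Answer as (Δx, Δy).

(-2.2, -0.7)

The brown torus started near (8.7, 1.7) and ended near (6.5, 1.0).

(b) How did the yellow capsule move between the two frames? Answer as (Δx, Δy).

(-0.1, 0.9)

The yellow capsule was at about (5.5, 2.4) and moved to about (5.4, 3.3).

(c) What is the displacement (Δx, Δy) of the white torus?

(2.5, -0.4)

The white torus was at about (0.8, 6.7) and moved to about (3.3, 6.3).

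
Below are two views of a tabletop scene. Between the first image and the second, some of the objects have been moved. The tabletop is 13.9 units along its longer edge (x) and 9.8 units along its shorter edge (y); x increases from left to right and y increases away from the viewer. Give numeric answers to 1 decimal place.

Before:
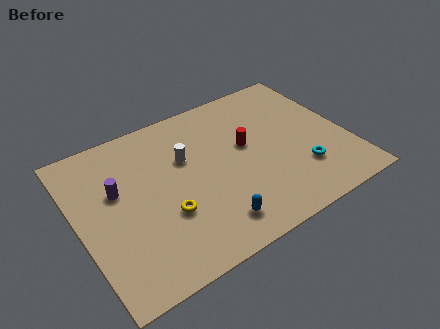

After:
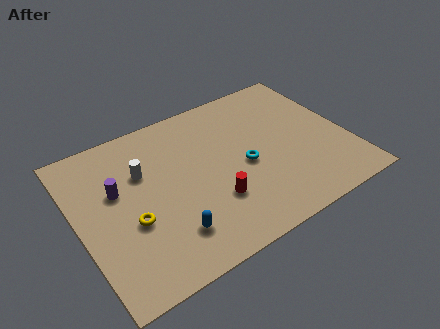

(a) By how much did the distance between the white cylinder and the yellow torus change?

-0.4

They were about 3.3 units apart before and 2.9 after — 0.4 units closer together.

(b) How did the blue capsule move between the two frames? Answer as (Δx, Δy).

(-2.1, 0.5)

From the two frames, the blue capsule sits at roughly (6.3, 1.7) before and (4.2, 2.2) after.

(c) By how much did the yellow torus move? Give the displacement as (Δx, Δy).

(-1.7, 0.4)

The yellow torus was at about (4.2, 3.4) and moved to about (2.5, 3.8).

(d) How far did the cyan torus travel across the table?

3.2

The cyan torus moved from about (11.2, 2.7) to (8.5, 4.4), a distance of √(2.7² + 1.7²) ≈ 3.2.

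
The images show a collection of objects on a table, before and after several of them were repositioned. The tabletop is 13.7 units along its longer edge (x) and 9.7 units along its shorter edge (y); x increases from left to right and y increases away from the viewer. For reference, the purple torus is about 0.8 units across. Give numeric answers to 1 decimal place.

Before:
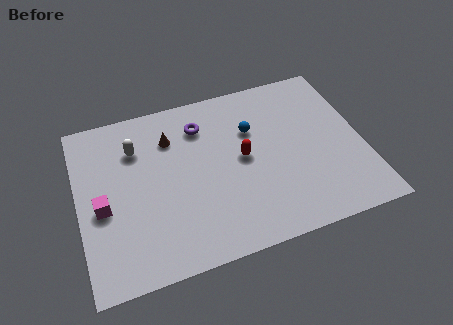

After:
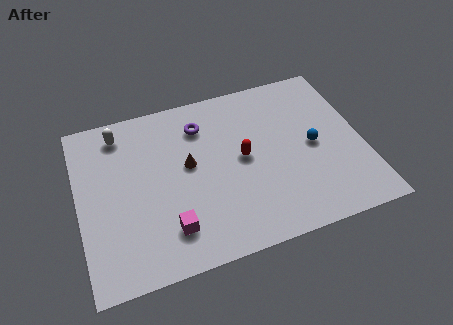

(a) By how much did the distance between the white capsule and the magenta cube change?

+3.0

Before: roughly 3.4 units apart; after: 6.4. That's 3.0 units further apart.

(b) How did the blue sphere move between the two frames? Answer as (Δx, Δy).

(2.8, -1.8)

The blue sphere was at about (8.5, 6.5) and moved to about (11.3, 4.7).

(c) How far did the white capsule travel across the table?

1.3

The white capsule was near (2.9, 7.1) before and (2.2, 8.2) after, so it travelled √(0.7² + 1.1²) ≈ 1.3 units.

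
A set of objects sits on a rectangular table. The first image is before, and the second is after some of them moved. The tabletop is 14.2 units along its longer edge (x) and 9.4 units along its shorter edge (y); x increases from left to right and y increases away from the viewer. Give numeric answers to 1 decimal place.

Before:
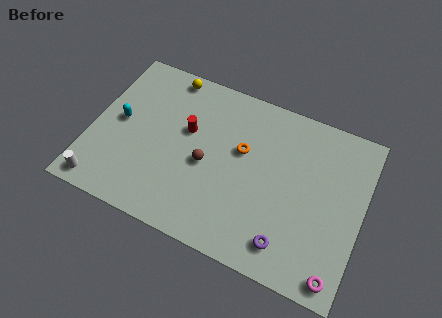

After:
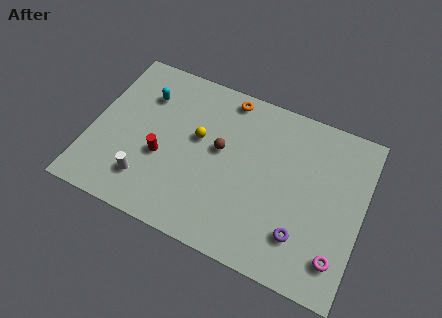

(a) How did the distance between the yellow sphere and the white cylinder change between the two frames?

-3.8

The distance was about 7.9 in the first image and 4.1 in the second, so they moved 3.8 units closer together.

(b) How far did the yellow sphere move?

3.6

From (3.5, 8.5) to (5.5, 5.5), the yellow sphere covered √(2.0² + 3.0²) ≈ 3.6 units.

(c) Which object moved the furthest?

the yellow sphere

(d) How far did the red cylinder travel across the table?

2.3

The red cylinder moved from about (4.9, 5.7) to (3.8, 3.7), a distance of √(1.1² + 2.0²) ≈ 2.3.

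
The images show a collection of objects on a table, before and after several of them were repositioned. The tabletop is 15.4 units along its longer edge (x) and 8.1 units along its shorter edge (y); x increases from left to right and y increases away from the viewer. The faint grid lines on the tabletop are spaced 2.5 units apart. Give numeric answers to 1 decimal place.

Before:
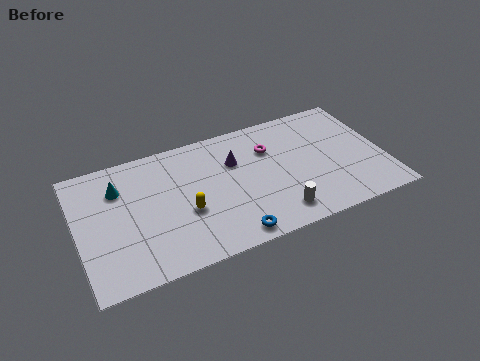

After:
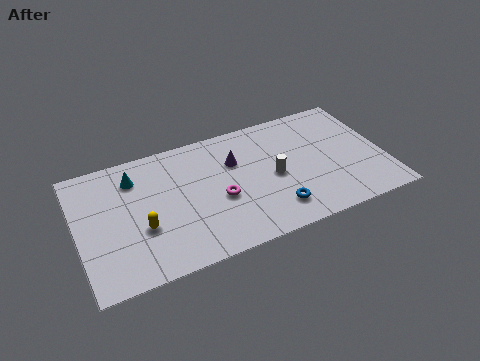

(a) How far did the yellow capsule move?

2.2

The yellow capsule was near (5.3, 3.2) before and (3.1, 3.0) after, so it travelled √(2.2² + 0.2²) ≈ 2.2 units.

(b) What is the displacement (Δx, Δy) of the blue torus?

(2.3, 0.8)

From the two frames, the blue torus sits at roughly (7.3, 0.9) before and (9.6, 1.7) after.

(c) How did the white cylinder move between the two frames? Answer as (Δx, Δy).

(0.1, 2.4)

From the two frames, the white cylinder sits at roughly (9.7, 1.4) before and (9.8, 3.8) after.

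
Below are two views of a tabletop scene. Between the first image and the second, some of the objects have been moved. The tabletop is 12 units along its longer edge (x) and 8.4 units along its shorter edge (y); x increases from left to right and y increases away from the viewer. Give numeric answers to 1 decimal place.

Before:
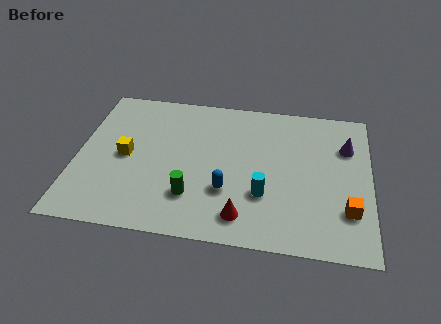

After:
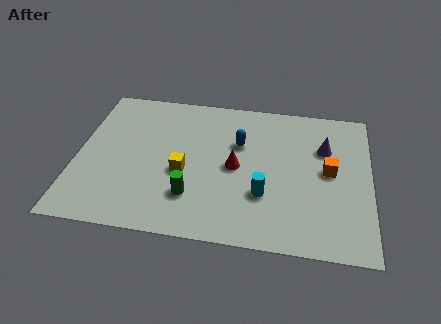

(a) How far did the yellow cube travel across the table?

2.5

The yellow cube was near (2.0, 4.1) before and (4.4, 3.5) after, so it travelled √(2.4² + 0.6²) ≈ 2.5 units.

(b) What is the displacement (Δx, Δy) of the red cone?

(-0.4, 2.7)

The red cone was at about (6.9, 1.4) and moved to about (6.5, 4.1).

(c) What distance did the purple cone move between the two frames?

0.9

The purple cone moved from about (11.0, 5.9) to (10.1, 5.7), a distance of √(0.9² + 0.2²) ≈ 0.9.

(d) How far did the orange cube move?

2.2

From (11.1, 2.3) to (10.3, 4.4), the orange cube covered √(0.8² + 2.1²) ≈ 2.2 units.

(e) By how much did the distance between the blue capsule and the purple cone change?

-2.3

The distance was about 5.8 in the first image and 3.5 in the second, so they moved 2.3 units closer together.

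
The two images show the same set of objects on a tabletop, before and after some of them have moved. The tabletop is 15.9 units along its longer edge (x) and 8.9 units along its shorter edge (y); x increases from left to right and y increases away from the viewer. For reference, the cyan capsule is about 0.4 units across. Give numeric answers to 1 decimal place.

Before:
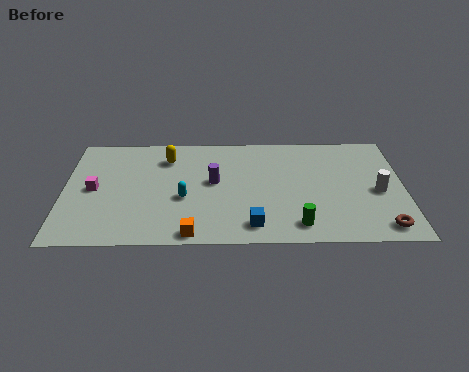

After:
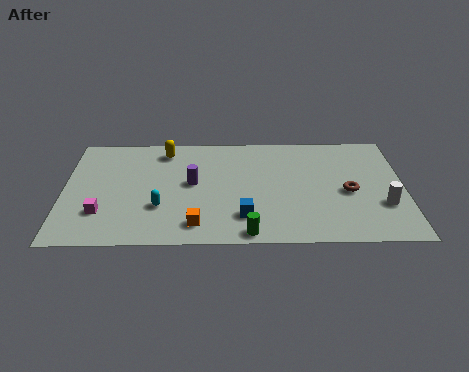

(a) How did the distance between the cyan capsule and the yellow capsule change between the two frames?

+1.2

They were about 3.4 units apart before and 4.6 after — 1.2 units further apart.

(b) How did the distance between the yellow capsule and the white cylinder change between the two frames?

+0.9

The distance was about 10.3 in the first image and 11.2 in the second, so they moved 0.9 units further apart.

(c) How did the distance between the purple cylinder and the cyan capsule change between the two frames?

+0.5

They were about 1.9 units apart before and 2.4 after — 0.5 units further apart.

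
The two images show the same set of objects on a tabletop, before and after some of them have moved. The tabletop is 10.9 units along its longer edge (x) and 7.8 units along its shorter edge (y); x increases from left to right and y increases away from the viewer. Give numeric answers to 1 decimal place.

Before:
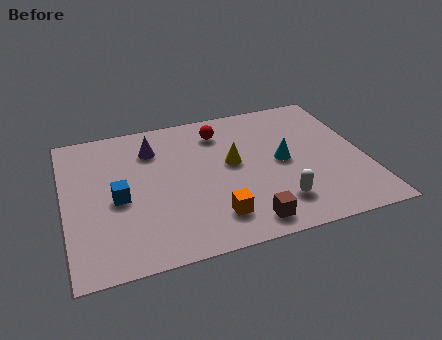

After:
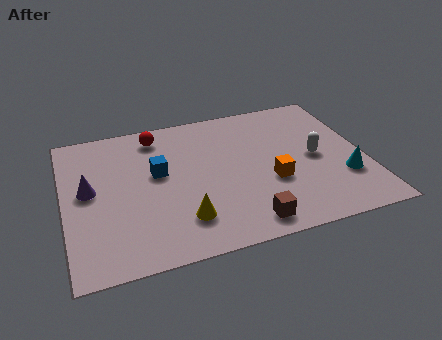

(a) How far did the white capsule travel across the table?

2.6

The white capsule moved from about (7.5, 1.7) to (9.1, 3.8), a distance of √(1.6² + 2.1²) ≈ 2.6.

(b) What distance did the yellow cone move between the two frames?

3.2

The yellow cone was near (6.1, 4.3) before and (4.1, 1.8) after, so it travelled √(2.0² + 2.5²) ≈ 3.2 units.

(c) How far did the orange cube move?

2.6

The orange cube was near (5.2, 1.6) before and (7.4, 2.9) after, so it travelled √(2.2² + 1.3²) ≈ 2.6 units.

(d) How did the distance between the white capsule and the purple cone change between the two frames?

+2.3

They were about 5.9 units apart before and 8.2 after — 2.3 units further apart.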